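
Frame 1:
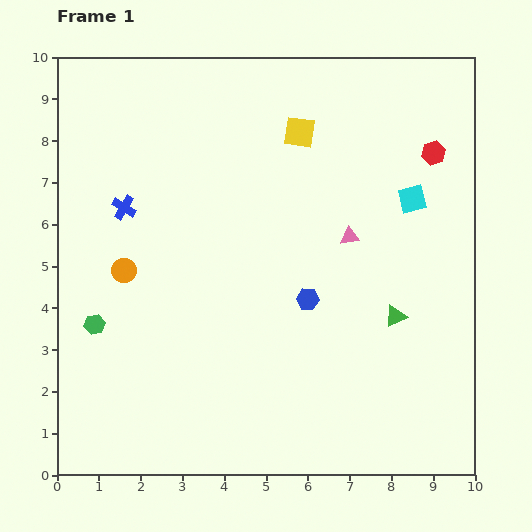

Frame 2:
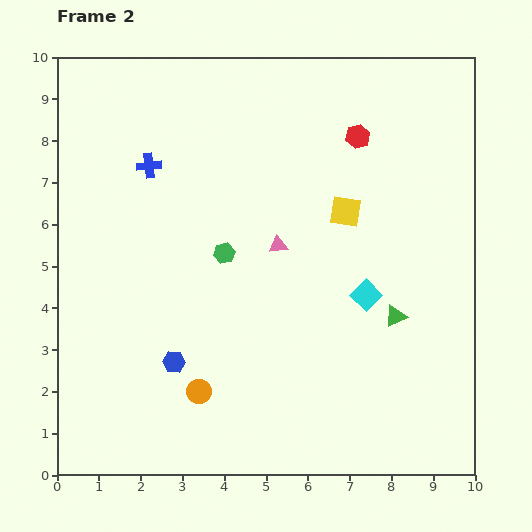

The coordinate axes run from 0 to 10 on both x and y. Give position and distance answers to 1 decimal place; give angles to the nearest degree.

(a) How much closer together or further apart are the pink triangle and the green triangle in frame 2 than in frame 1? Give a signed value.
+1.1

Distance in frame 1: 2.2. Distance in frame 2: 3.3.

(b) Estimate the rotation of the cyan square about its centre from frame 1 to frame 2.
30° counter-clockwise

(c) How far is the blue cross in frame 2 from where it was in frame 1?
1.2

The blue cross moved from (1.6, 6.4) to (2.2, 7.4), a distance of √(0.6² + 1.0²) ≈ 1.2.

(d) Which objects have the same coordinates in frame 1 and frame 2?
the green triangle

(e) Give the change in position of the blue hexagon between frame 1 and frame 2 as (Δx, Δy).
(-3.2, -1.5)

The blue hexagon was at (6.0, 4.2) in frame 1 and (2.8, 2.7) in frame 2.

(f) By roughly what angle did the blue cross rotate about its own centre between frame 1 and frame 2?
37° counter-clockwise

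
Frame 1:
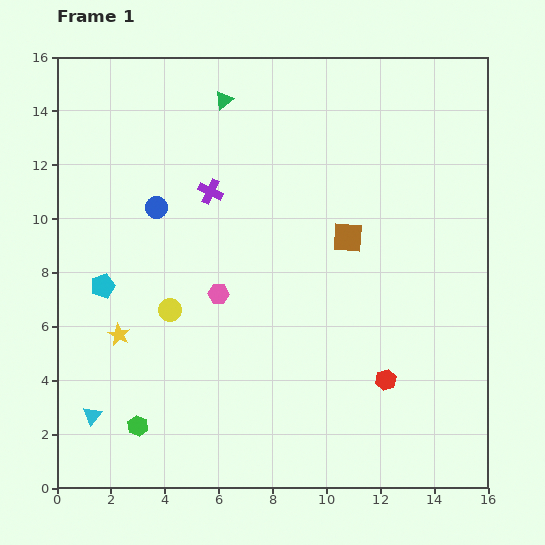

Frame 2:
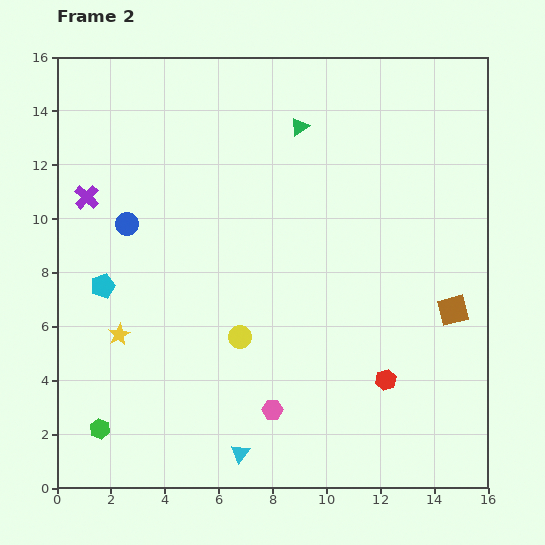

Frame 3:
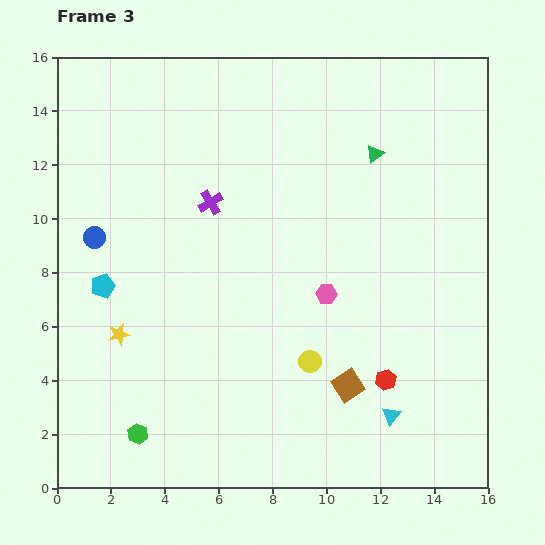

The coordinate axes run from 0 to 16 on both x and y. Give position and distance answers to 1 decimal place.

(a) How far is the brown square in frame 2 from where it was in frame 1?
4.7

The brown square moved from (10.8, 9.3) to (14.7, 6.6), a distance of √(3.9² + 2.7²) ≈ 4.7.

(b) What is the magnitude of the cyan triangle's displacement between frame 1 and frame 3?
11.1

The cyan triangle moved from (1.3, 2.7) to (12.4, 2.7), a distance of √(11.1² + 0.0²) ≈ 11.1.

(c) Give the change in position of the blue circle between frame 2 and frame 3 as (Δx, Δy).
(-1.2, -0.5)

The blue circle was at (2.6, 9.8) in frame 2 and (1.4, 9.3) in frame 3.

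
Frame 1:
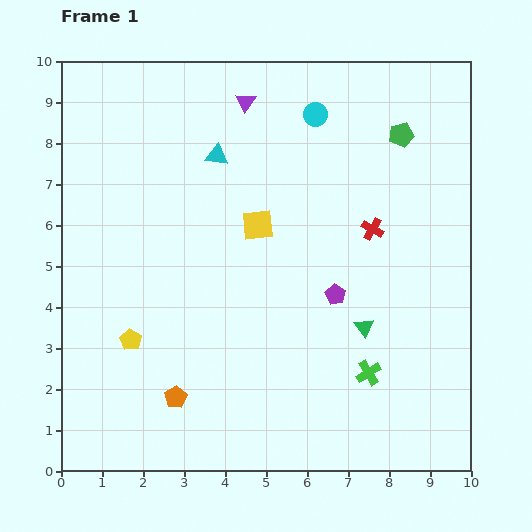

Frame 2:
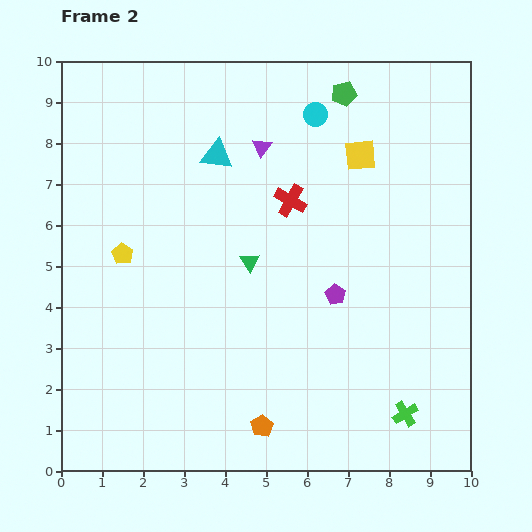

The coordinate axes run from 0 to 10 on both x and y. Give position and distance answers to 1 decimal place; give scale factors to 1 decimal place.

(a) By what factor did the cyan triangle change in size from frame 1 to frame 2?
1.4×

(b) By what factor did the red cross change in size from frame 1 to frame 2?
1.4×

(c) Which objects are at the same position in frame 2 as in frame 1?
the purple pentagon, the cyan triangle, the cyan circle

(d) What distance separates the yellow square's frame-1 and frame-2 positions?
3.0

The yellow square moved from (4.8, 6.0) to (7.3, 7.7), a distance of √(2.5² + 1.7²) ≈ 3.0.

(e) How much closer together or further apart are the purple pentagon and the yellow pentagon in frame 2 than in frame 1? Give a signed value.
+0.2

Distance in frame 1: 5.1. Distance in frame 2: 5.3.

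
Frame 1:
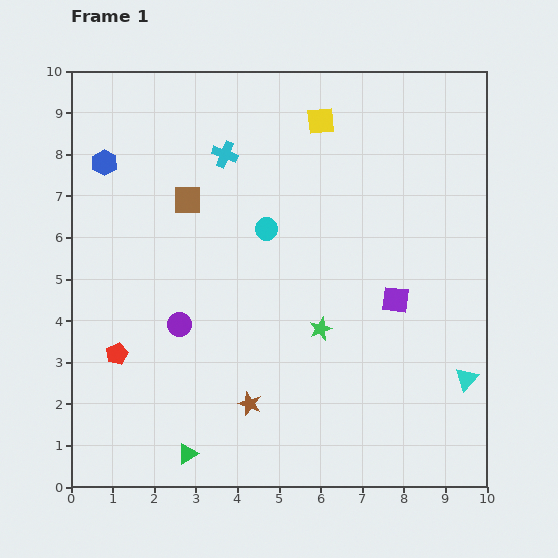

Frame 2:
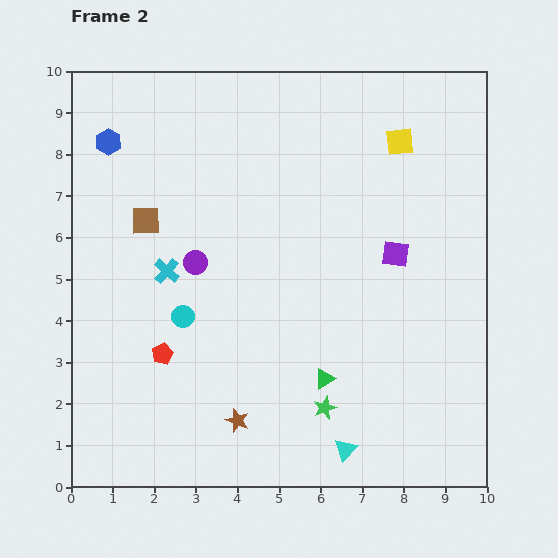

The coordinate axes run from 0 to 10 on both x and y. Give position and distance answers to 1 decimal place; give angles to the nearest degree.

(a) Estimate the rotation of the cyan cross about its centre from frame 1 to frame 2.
20° clockwise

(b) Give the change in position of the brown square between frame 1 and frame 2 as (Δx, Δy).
(-1.0, -0.5)

The brown square was at (2.8, 6.9) in frame 1 and (1.8, 6.4) in frame 2.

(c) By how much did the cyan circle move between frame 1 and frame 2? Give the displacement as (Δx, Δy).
(-2.0, -2.1)

The cyan circle was at (4.7, 6.2) in frame 1 and (2.7, 4.1) in frame 2.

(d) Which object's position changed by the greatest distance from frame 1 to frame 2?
the green triangle

(moved 3.8; next 3.4)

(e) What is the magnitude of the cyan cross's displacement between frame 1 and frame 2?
3.1

The cyan cross moved from (3.7, 8.0) to (2.3, 5.2), a distance of √(1.4² + 2.8²) ≈ 3.1.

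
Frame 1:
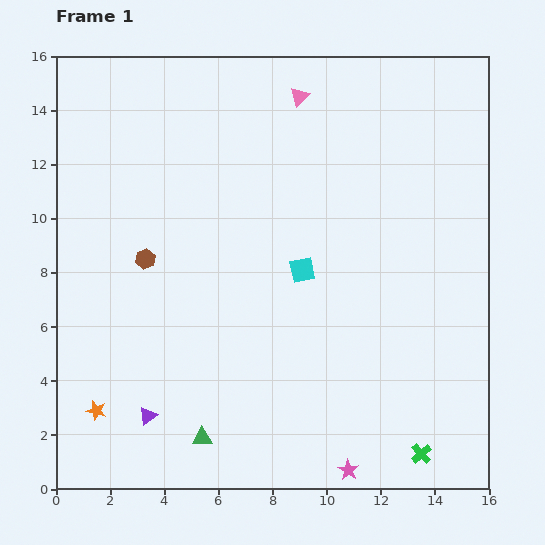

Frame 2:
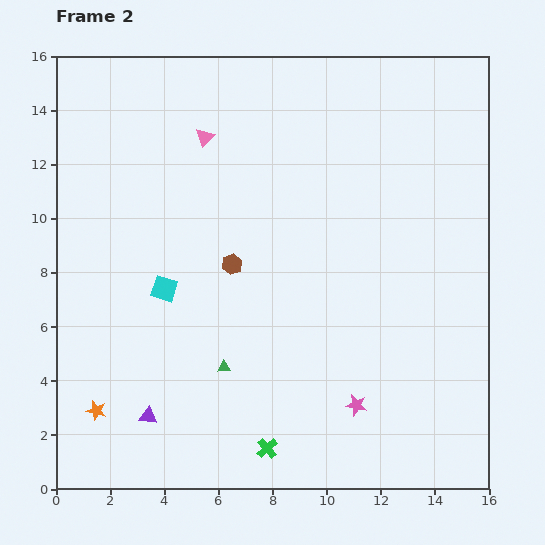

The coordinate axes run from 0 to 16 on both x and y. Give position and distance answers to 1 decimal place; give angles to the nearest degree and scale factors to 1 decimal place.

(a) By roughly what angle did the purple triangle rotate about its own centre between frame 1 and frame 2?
44° clockwise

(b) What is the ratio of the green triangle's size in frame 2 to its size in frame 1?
0.7×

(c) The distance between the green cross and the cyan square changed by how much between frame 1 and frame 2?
-1.1

Distance in frame 1: 8.1. Distance in frame 2: 7.0.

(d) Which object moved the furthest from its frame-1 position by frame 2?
the green cross

(moved 5.7; next 5.1)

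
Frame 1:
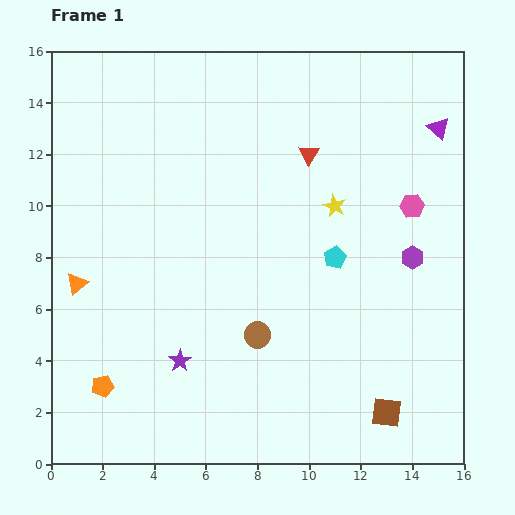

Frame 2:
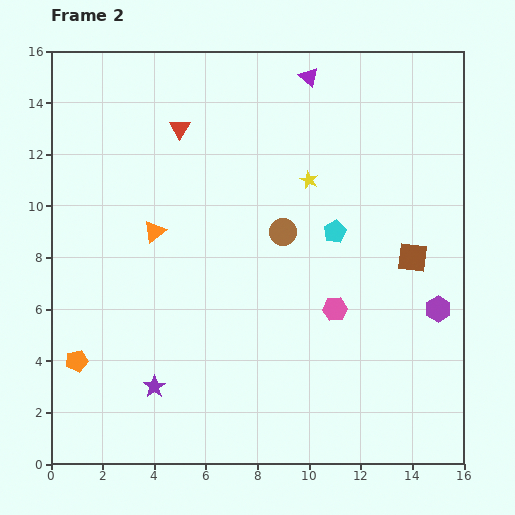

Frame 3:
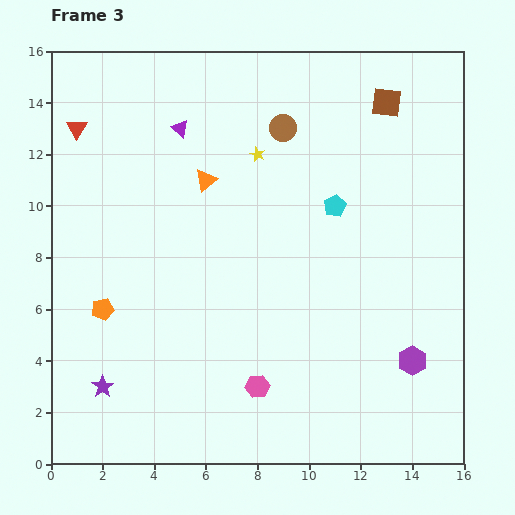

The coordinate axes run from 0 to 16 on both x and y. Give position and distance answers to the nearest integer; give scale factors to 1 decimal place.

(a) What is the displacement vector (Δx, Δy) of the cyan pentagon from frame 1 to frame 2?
(0, 1)

The cyan pentagon was at (11, 8) in frame 1 and (11, 9) in frame 2.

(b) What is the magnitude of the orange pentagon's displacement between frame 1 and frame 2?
1

The orange pentagon moved from (2, 3) to (1, 4), a distance of √(1² + 1²) ≈ 1.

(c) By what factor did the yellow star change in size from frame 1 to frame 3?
0.6×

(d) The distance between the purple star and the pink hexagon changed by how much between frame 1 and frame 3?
-5

Distance in frame 1: 11. Distance in frame 3: 6.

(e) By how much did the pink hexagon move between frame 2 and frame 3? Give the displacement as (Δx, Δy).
(-3, -3)

The pink hexagon was at (11, 6) in frame 2 and (8, 3) in frame 3.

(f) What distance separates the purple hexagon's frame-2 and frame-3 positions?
2

The purple hexagon moved from (15, 6) to (14, 4), a distance of √(1² + 2²) ≈ 2.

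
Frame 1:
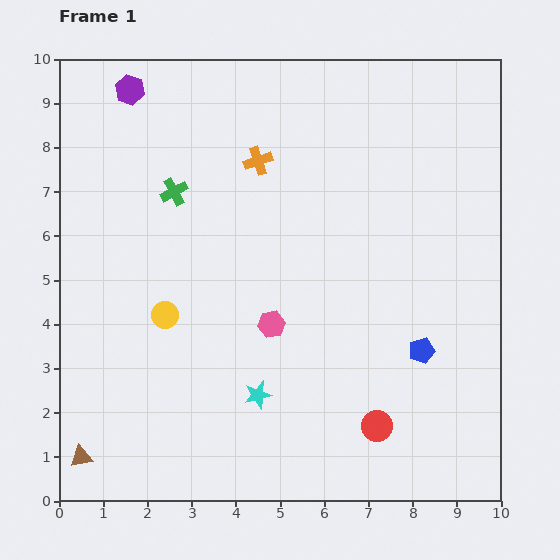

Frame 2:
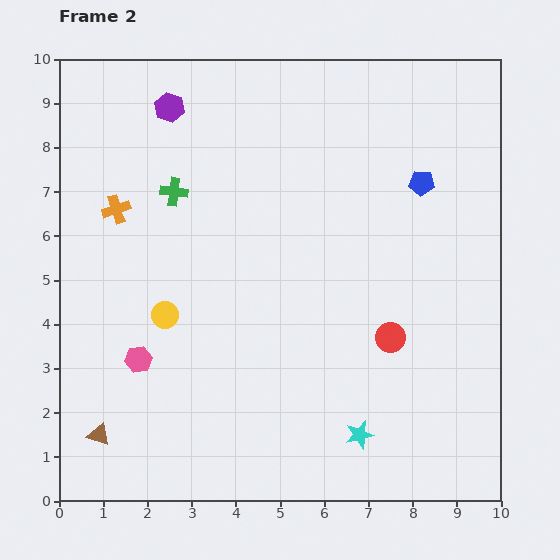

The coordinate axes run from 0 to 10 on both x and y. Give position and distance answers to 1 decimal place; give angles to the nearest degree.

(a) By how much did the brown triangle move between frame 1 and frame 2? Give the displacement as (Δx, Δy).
(0.4, 0.5)

The brown triangle was at (0.5, 1.0) in frame 1 and (0.9, 1.5) in frame 2.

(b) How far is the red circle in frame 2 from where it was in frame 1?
2.0

The red circle moved from (7.2, 1.7) to (7.5, 3.7), a distance of √(0.3² + 2.0²) ≈ 2.0.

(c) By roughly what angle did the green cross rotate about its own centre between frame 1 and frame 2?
36° clockwise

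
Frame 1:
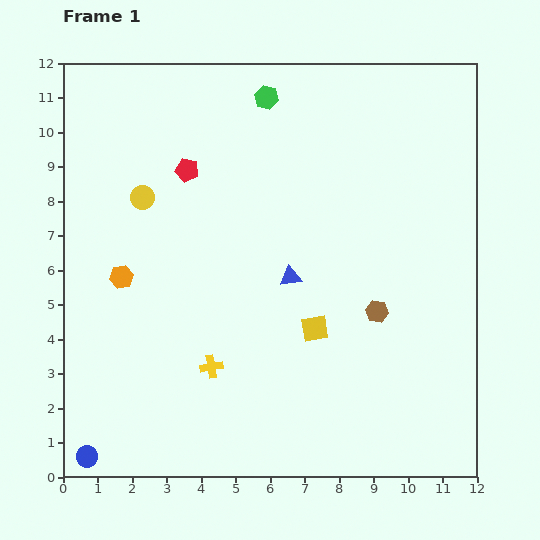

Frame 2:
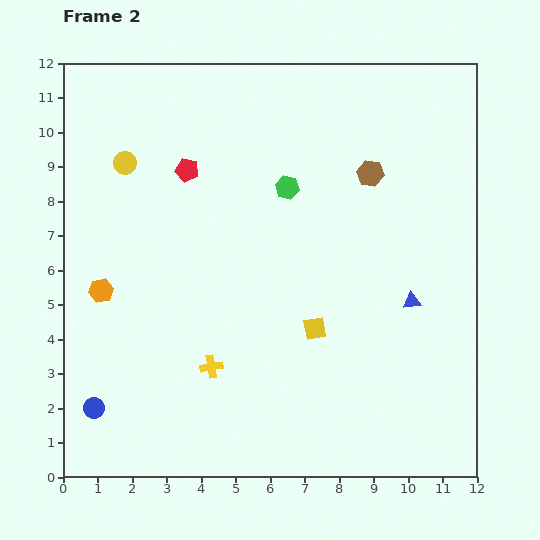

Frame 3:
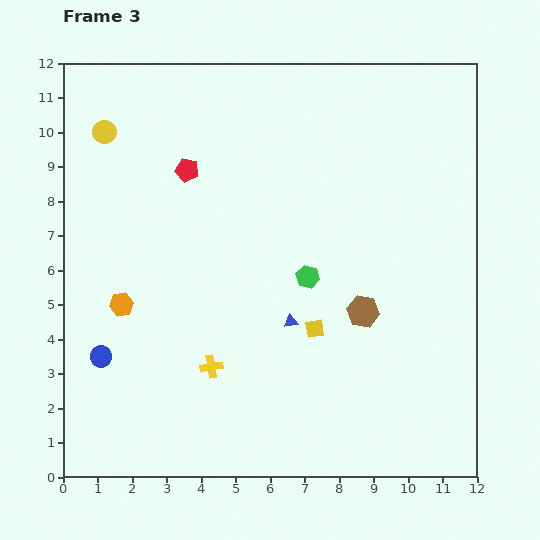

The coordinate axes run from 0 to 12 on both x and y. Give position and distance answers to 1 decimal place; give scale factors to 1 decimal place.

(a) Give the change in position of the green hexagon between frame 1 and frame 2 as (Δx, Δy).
(0.6, -2.6)

The green hexagon was at (5.9, 11.0) in frame 1 and (6.5, 8.4) in frame 2.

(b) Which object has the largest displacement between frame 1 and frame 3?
the green hexagon

(moved 5.3; next 2.9)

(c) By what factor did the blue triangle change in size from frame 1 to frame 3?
0.6×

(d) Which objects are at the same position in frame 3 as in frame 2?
the yellow cross, the red pentagon, the yellow square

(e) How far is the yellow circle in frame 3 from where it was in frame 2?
1.1

The yellow circle moved from (1.8, 9.1) to (1.2, 10.0), a distance of √(0.6² + 0.9²) ≈ 1.1.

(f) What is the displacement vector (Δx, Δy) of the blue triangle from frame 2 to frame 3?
(-3.5, -0.6)

The blue triangle was at (10.1, 5.1) in frame 2 and (6.6, 4.5) in frame 3.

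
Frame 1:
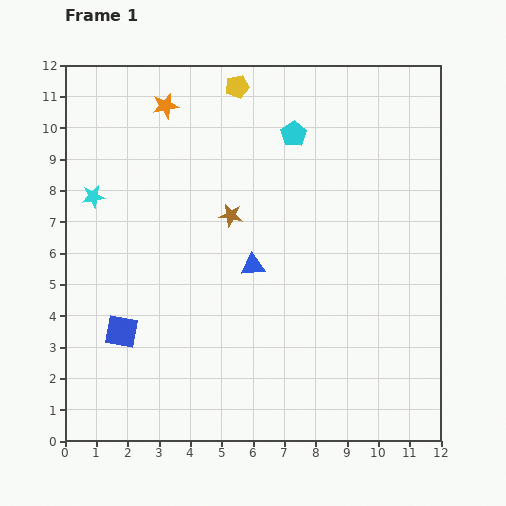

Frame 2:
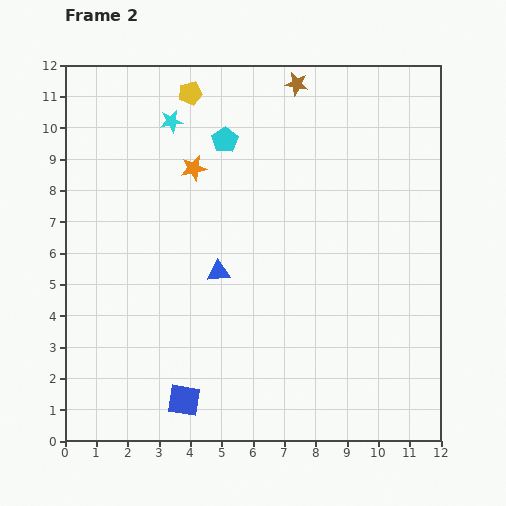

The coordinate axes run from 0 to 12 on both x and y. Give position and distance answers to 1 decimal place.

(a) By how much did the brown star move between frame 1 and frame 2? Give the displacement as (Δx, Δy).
(2.1, 4.2)

The brown star was at (5.3, 7.2) in frame 1 and (7.4, 11.4) in frame 2.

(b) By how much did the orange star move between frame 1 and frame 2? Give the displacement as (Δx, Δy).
(0.9, -2.0)

The orange star was at (3.2, 10.7) in frame 1 and (4.1, 8.7) in frame 2.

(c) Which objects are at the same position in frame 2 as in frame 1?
none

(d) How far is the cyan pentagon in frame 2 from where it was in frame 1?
2.2

The cyan pentagon moved from (7.3, 9.8) to (5.1, 9.6), a distance of √(2.2² + 0.2²) ≈ 2.2.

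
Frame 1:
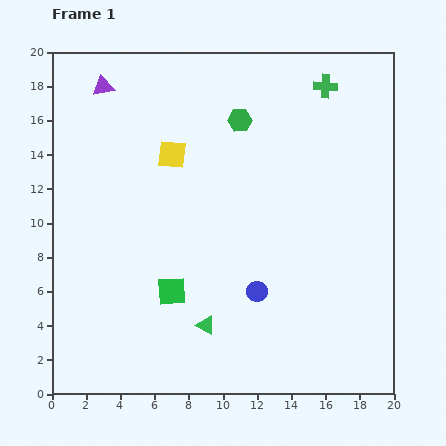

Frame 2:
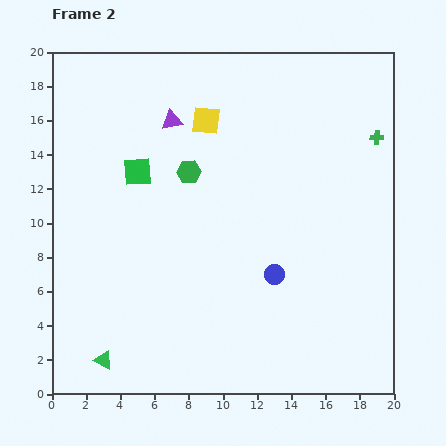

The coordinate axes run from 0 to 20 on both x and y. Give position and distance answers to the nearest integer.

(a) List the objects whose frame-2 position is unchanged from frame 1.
none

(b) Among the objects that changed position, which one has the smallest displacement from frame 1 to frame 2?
the blue circle

(moved 1)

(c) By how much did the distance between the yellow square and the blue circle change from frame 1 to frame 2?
+1

Distance in frame 1: 9. Distance in frame 2: 10.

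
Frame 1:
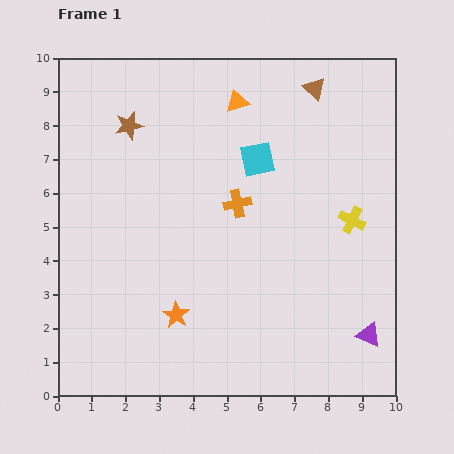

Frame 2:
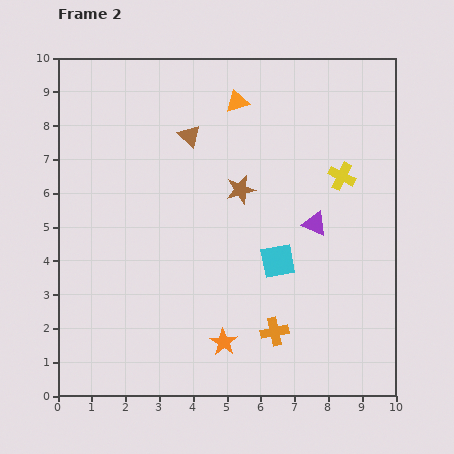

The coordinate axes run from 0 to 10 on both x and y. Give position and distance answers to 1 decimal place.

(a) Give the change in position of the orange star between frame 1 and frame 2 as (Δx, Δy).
(1.4, -0.8)

The orange star was at (3.5, 2.4) in frame 1 and (4.9, 1.6) in frame 2.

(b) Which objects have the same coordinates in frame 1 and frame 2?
the orange triangle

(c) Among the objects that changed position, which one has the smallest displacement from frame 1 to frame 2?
the yellow cross

(moved 1.3)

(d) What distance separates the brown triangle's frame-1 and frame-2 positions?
4.0

The brown triangle moved from (7.6, 9.1) to (3.9, 7.7), a distance of √(3.7² + 1.4²) ≈ 4.0.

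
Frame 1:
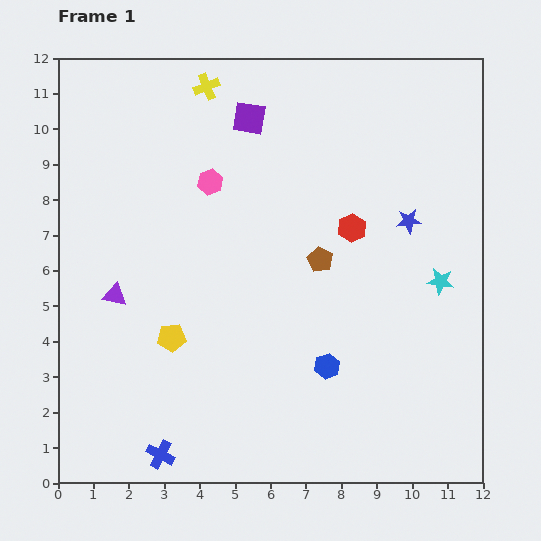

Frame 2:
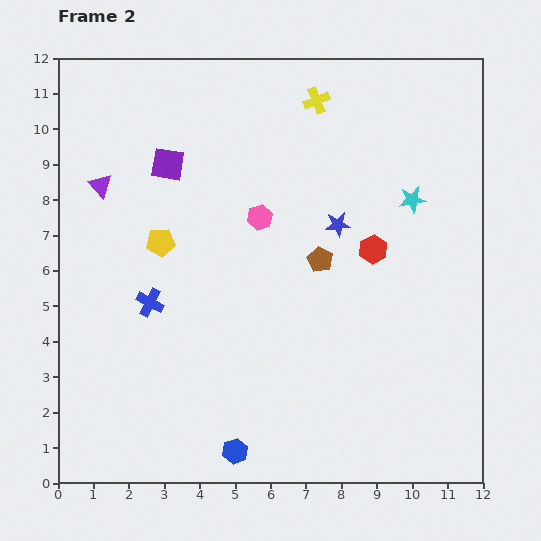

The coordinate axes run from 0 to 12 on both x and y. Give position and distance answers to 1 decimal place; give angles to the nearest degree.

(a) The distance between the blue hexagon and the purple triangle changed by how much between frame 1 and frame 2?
+2.1

Distance in frame 1: 6.3. Distance in frame 2: 8.4.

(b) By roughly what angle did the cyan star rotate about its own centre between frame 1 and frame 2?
18° counter-clockwise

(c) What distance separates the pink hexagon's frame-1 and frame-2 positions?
1.7

The pink hexagon moved from (4.3, 8.5) to (5.7, 7.5), a distance of √(1.4² + 1.0²) ≈ 1.7.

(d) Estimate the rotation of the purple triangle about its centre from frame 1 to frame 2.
36° clockwise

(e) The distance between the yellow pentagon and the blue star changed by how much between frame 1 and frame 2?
-2.5

Distance in frame 1: 7.5. Distance in frame 2: 5.0.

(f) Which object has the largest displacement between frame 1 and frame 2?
the blue cross

(moved 4.3; next 3.5)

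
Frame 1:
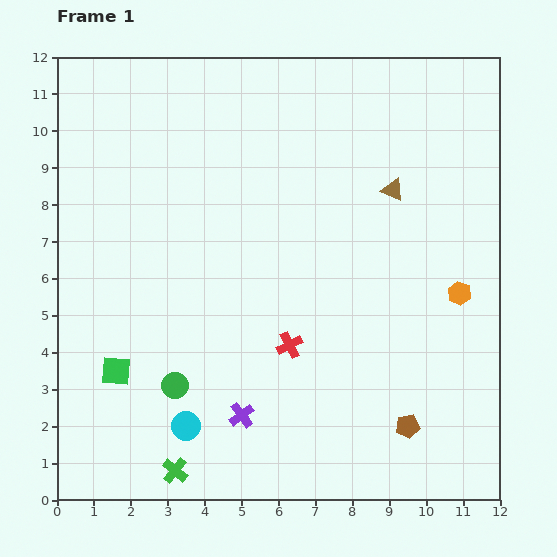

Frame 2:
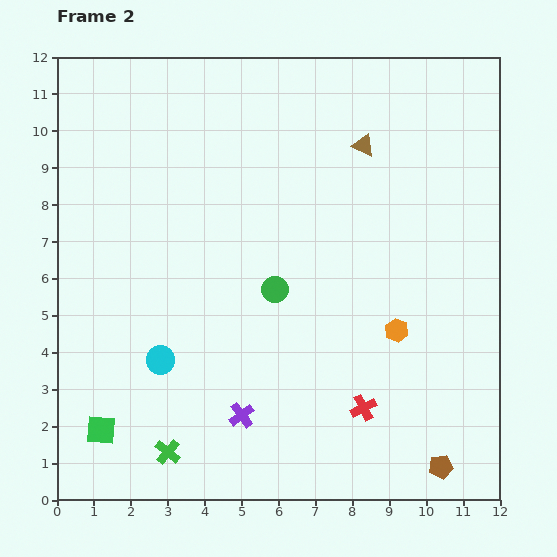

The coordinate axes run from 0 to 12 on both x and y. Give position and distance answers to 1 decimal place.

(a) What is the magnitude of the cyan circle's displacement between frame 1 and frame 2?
1.9

The cyan circle moved from (3.5, 2.0) to (2.8, 3.8), a distance of √(0.7² + 1.8²) ≈ 1.9.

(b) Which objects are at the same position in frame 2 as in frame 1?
the purple cross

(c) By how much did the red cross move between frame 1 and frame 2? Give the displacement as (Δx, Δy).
(2.0, -1.7)

The red cross was at (6.3, 4.2) in frame 1 and (8.3, 2.5) in frame 2.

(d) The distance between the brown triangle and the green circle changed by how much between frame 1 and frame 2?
-3.3

Distance in frame 1: 7.9. Distance in frame 2: 4.6.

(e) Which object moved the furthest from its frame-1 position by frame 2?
the green circle

(moved 3.7; next 2.6)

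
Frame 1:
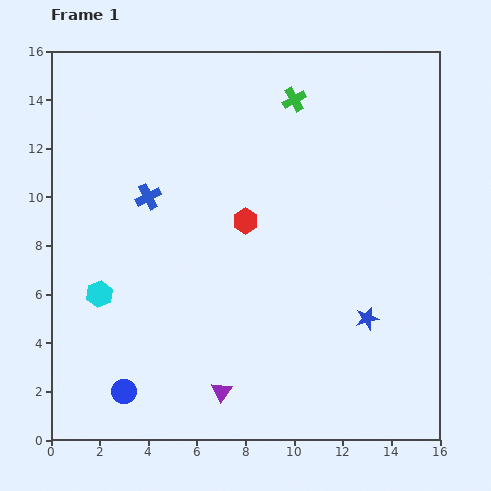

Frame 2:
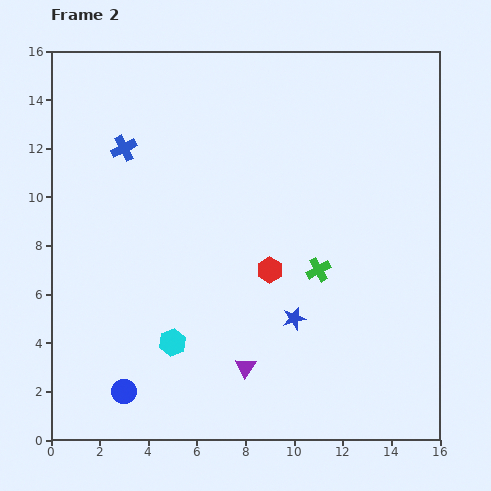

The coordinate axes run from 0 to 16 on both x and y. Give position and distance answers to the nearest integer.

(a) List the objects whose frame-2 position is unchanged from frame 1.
the blue circle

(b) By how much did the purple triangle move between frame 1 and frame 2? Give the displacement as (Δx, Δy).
(1, 1)

The purple triangle was at (7, 2) in frame 1 and (8, 3) in frame 2.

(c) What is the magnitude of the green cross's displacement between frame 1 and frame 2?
7

The green cross moved from (10, 14) to (11, 7), a distance of √(1² + 7²) ≈ 7.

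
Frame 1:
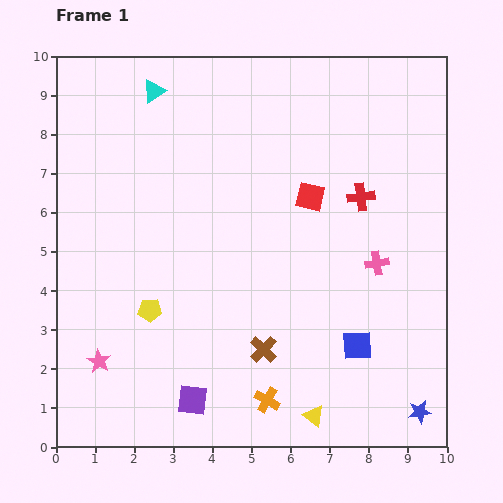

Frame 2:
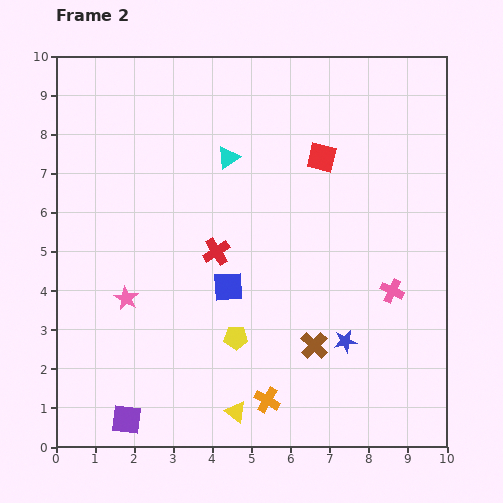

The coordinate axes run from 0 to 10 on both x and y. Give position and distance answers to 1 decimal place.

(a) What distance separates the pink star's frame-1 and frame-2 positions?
1.7

The pink star moved from (1.1, 2.2) to (1.8, 3.8), a distance of √(0.7² + 1.6²) ≈ 1.7.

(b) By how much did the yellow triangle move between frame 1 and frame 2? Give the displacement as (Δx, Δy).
(-2.0, 0.1)

The yellow triangle was at (6.6, 0.8) in frame 1 and (4.6, 0.9) in frame 2.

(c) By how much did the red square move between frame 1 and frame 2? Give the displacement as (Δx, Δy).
(0.3, 1.0)

The red square was at (6.5, 6.4) in frame 1 and (6.8, 7.4) in frame 2.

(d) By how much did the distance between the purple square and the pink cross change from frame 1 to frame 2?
+1.7

Distance in frame 1: 5.9. Distance in frame 2: 7.6.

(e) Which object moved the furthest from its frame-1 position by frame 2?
the red cross

(moved 4.0; next 3.6)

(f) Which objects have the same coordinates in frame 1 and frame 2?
the orange cross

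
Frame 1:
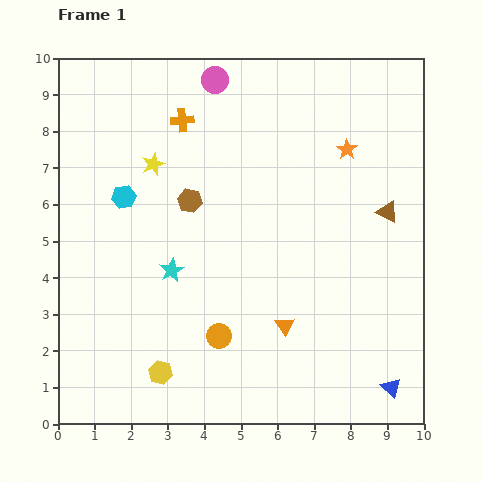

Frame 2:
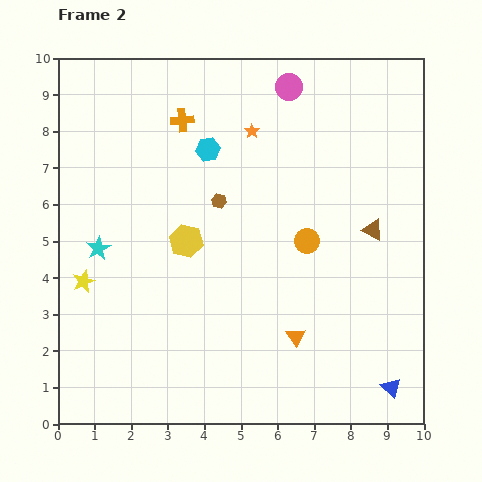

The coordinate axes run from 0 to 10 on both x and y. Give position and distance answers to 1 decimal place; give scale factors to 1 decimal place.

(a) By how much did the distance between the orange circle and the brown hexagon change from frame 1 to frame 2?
-1.2

Distance in frame 1: 3.8. Distance in frame 2: 2.6.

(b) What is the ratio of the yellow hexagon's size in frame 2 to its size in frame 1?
1.4×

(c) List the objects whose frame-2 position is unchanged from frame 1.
the blue triangle, the orange cross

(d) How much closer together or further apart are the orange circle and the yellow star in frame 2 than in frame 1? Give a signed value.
+1.2

Distance in frame 1: 5.0. Distance in frame 2: 6.2.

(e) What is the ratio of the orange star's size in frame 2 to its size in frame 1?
0.7×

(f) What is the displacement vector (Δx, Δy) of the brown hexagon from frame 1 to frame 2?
(0.8, 0.0)

The brown hexagon was at (3.6, 6.1) in frame 1 and (4.4, 6.1) in frame 2.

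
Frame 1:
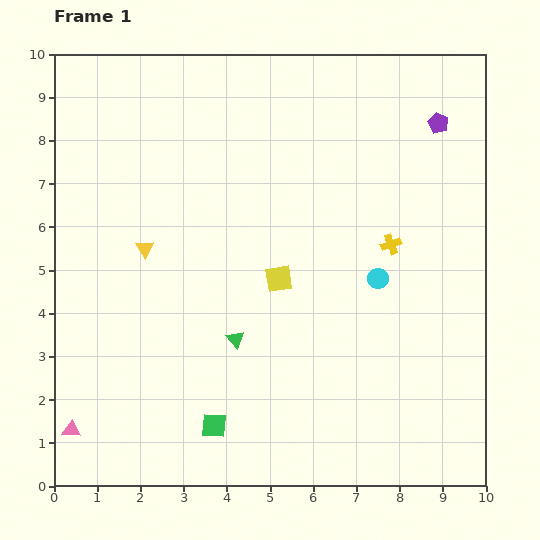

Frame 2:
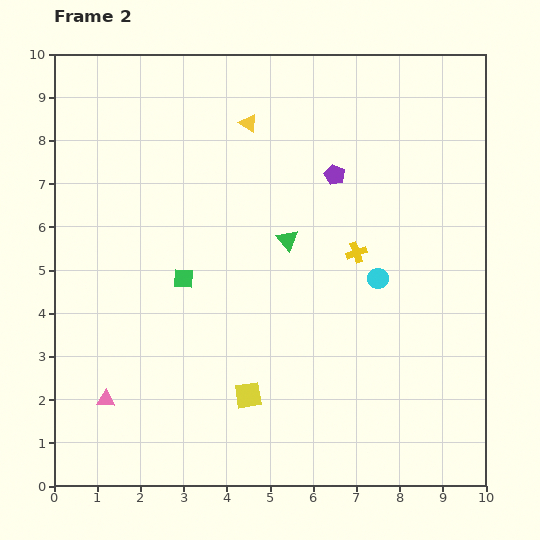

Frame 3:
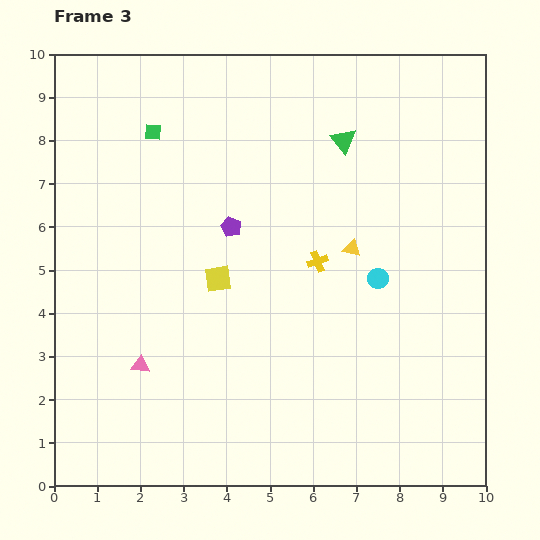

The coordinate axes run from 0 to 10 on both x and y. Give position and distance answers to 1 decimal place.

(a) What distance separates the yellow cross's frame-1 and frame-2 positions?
0.8

The yellow cross moved from (7.8, 5.6) to (7.0, 5.4), a distance of √(0.8² + 0.2²) ≈ 0.8.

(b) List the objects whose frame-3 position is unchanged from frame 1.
the cyan circle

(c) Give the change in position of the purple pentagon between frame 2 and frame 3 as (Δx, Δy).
(-2.4, -1.2)

The purple pentagon was at (6.5, 7.2) in frame 2 and (4.1, 6.0) in frame 3.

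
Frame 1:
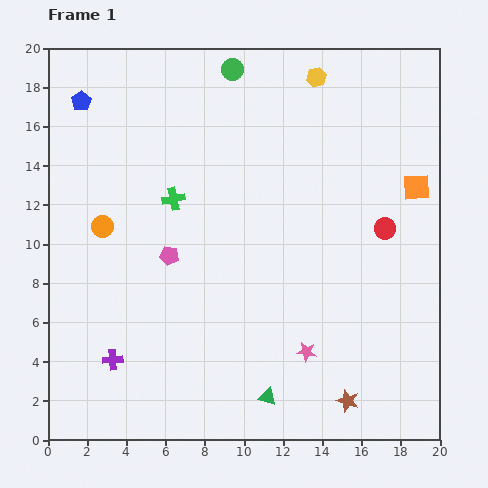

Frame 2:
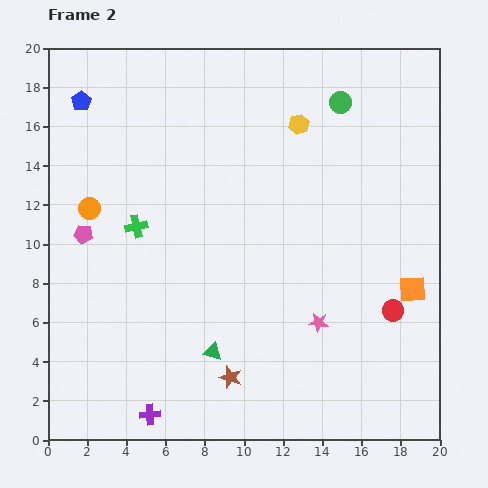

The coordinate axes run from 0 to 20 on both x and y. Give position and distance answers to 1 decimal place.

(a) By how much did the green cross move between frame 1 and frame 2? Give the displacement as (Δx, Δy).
(-1.9, -1.4)

The green cross was at (6.4, 12.3) in frame 1 and (4.5, 10.9) in frame 2.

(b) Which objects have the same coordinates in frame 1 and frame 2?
the blue pentagon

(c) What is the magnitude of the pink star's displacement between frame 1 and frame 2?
1.6

The pink star moved from (13.2, 4.5) to (13.8, 6.0), a distance of √(0.6² + 1.5²) ≈ 1.6.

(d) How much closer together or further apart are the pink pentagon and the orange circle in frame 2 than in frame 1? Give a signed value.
-2.4

Distance in frame 1: 3.7. Distance in frame 2: 1.3.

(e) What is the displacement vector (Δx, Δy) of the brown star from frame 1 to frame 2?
(-6.0, 1.2)

The brown star was at (15.3, 2.0) in frame 1 and (9.3, 3.2) in frame 2.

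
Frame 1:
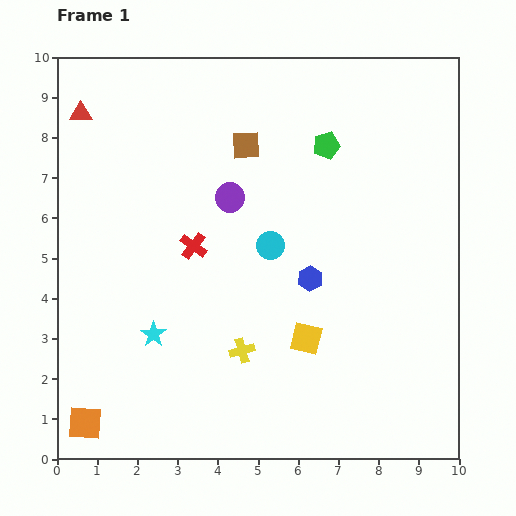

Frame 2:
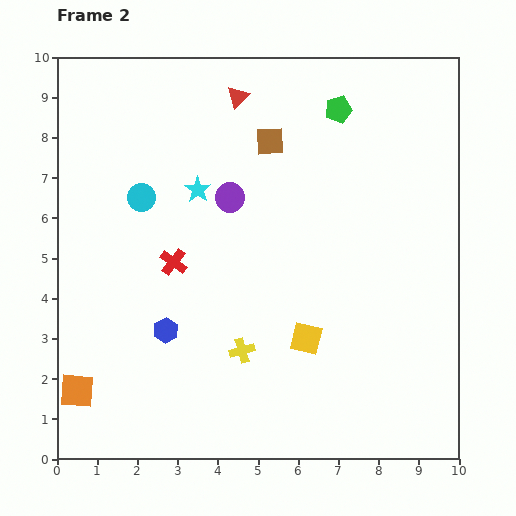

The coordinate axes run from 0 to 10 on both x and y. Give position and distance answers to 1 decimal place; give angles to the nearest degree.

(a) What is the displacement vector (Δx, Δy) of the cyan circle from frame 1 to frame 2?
(-3.2, 1.2)

The cyan circle was at (5.3, 5.3) in frame 1 and (2.1, 6.5) in frame 2.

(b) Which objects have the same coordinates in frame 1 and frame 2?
the yellow square, the purple circle, the yellow cross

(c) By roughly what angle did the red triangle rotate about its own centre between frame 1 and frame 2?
44° counter-clockwise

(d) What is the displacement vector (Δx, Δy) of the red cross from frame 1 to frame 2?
(-0.5, -0.4)

The red cross was at (3.4, 5.3) in frame 1 and (2.9, 4.9) in frame 2.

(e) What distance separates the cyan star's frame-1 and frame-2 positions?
3.8

The cyan star moved from (2.4, 3.1) to (3.5, 6.7), a distance of √(1.1² + 3.6²) ≈ 3.8.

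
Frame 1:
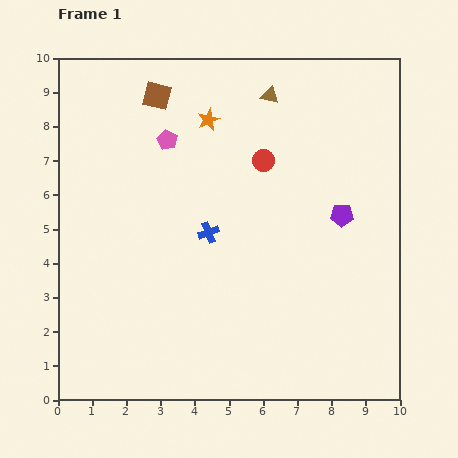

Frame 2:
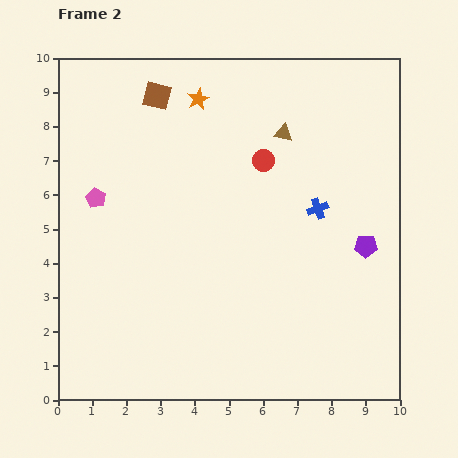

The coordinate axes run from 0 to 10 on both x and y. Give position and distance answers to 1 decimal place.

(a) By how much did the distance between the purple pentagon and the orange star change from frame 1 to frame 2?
+1.7

Distance in frame 1: 4.8. Distance in frame 2: 6.5.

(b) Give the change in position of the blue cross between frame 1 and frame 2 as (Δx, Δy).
(3.2, 0.7)

The blue cross was at (4.4, 4.9) in frame 1 and (7.6, 5.6) in frame 2.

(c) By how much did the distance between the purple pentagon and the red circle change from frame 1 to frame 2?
+1.1

Distance in frame 1: 2.8. Distance in frame 2: 3.9.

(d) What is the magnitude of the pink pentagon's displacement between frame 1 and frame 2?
2.7

The pink pentagon moved from (3.2, 7.6) to (1.1, 5.9), a distance of √(2.1² + 1.7²) ≈ 2.7.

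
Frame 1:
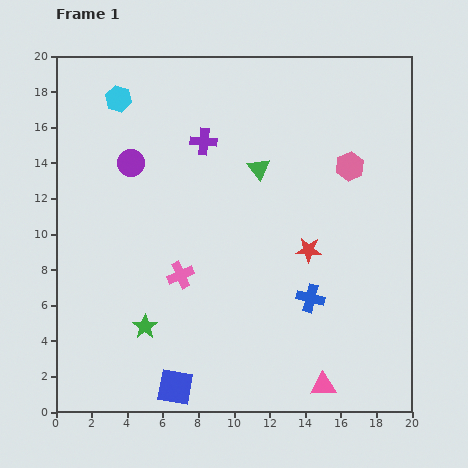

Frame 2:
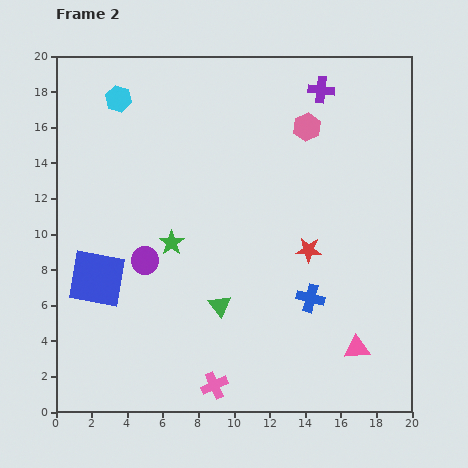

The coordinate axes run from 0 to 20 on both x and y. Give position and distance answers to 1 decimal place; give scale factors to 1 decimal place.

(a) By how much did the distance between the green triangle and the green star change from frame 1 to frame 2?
-6.6

Distance in frame 1: 11.0. Distance in frame 2: 4.4.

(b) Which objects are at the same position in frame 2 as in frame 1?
the red star, the cyan hexagon, the blue cross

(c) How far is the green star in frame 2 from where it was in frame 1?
4.9

The green star moved from (5.0, 4.8) to (6.5, 9.5), a distance of √(1.5² + 4.7²) ≈ 4.9.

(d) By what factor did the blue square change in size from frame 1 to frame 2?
1.6×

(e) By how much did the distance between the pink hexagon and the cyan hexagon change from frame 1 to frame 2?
-2.8

Distance in frame 1: 13.5. Distance in frame 2: 10.7.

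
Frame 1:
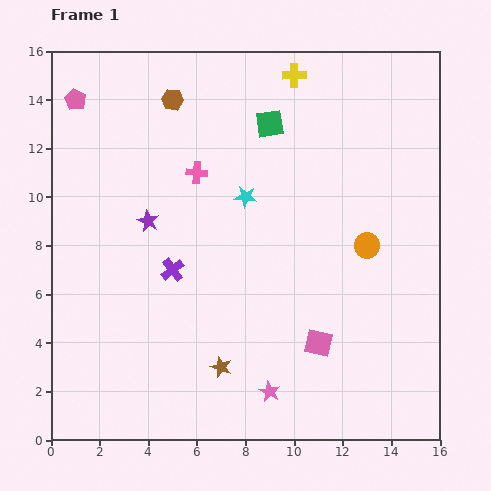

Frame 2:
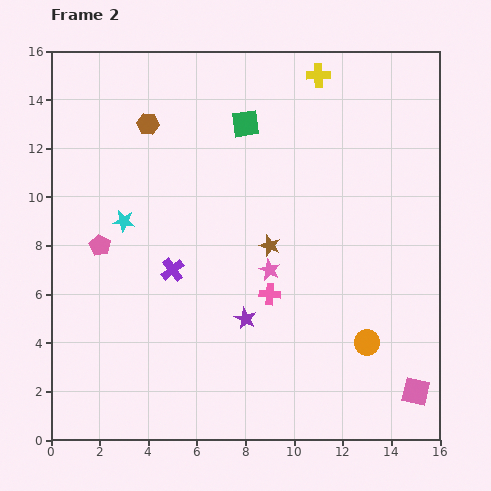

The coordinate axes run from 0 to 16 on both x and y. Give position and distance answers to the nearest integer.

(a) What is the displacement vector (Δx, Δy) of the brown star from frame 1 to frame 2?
(2, 5)

The brown star was at (7, 3) in frame 1 and (9, 8) in frame 2.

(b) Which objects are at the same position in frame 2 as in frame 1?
the purple cross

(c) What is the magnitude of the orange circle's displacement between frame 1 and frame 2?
4

The orange circle moved from (13, 8) to (13, 4), a distance of √(0² + 4²) ≈ 4.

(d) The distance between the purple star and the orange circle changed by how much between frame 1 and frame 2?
-4

Distance in frame 1: 9. Distance in frame 2: 5.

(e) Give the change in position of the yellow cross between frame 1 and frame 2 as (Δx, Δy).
(1, 0)

The yellow cross was at (10, 15) in frame 1 and (11, 15) in frame 2.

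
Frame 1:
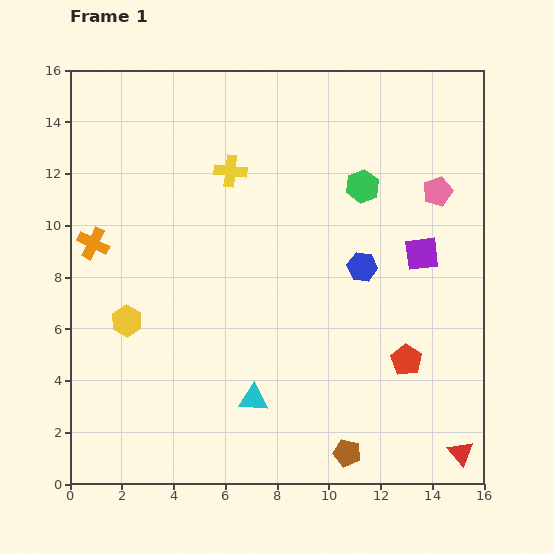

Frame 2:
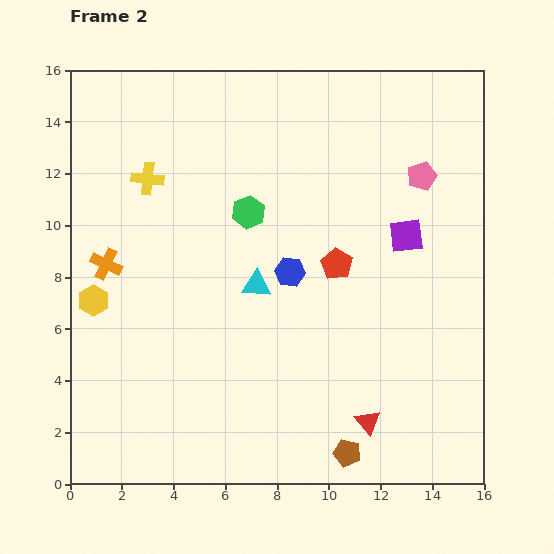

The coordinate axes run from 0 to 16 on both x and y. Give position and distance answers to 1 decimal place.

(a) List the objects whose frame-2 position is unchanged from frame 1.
the brown pentagon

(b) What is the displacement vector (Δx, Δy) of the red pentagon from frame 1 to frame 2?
(-2.7, 3.7)

The red pentagon was at (13.0, 4.8) in frame 1 and (10.3, 8.5) in frame 2.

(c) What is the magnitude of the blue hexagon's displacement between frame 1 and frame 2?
2.8

The blue hexagon moved from (11.3, 8.4) to (8.5, 8.2), a distance of √(2.8² + 0.2²) ≈ 2.8.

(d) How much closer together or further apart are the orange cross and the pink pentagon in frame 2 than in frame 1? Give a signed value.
-0.7

Distance in frame 1: 13.4. Distance in frame 2: 12.7.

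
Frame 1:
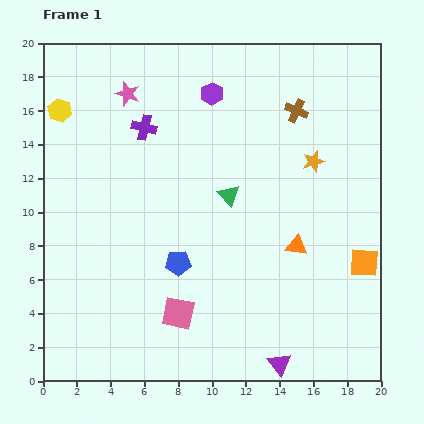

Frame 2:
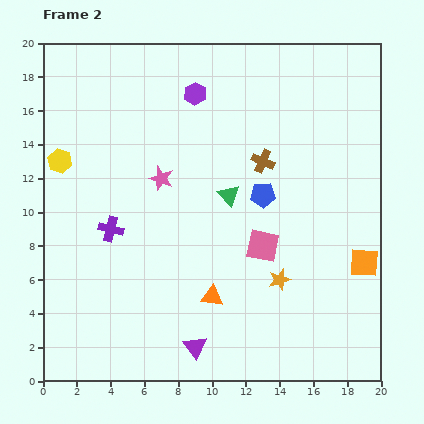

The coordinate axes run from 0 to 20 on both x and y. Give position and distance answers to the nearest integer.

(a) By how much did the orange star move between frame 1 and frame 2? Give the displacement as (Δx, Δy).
(-2, -7)

The orange star was at (16, 13) in frame 1 and (14, 6) in frame 2.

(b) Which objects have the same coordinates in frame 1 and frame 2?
the green triangle, the orange square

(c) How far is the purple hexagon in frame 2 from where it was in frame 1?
1

The purple hexagon moved from (10, 17) to (9, 17), a distance of √(1² + 0²) ≈ 1.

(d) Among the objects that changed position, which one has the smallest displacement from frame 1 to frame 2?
the purple hexagon

(moved 1)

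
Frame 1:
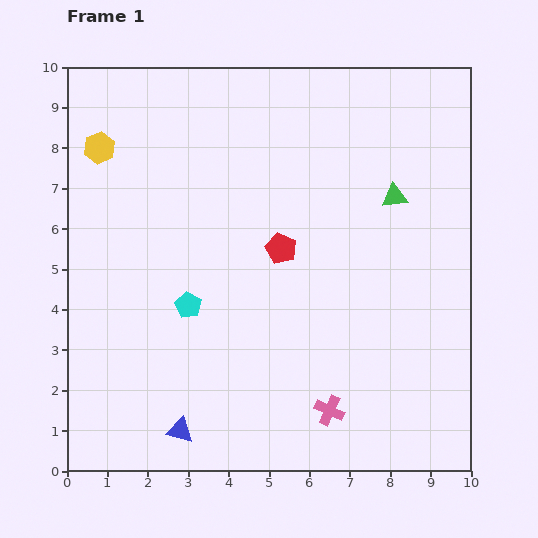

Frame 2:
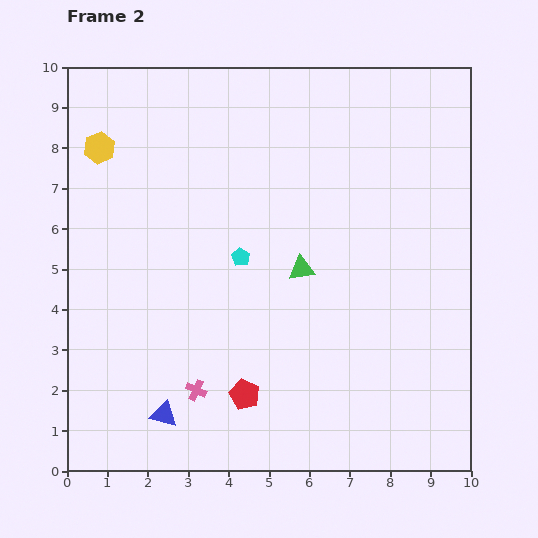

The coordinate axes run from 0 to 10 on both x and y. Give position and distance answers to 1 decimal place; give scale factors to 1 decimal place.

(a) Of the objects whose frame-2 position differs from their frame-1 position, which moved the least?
the blue triangle

(moved 0.6)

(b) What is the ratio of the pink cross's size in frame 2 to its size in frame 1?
0.7×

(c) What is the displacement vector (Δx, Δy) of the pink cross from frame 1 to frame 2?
(-3.3, 0.5)

The pink cross was at (6.5, 1.5) in frame 1 and (3.2, 2.0) in frame 2.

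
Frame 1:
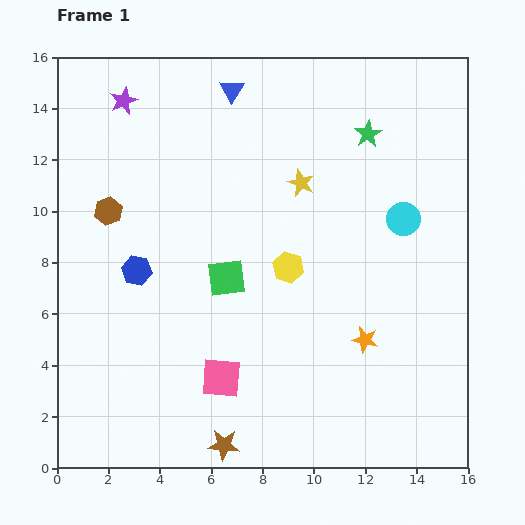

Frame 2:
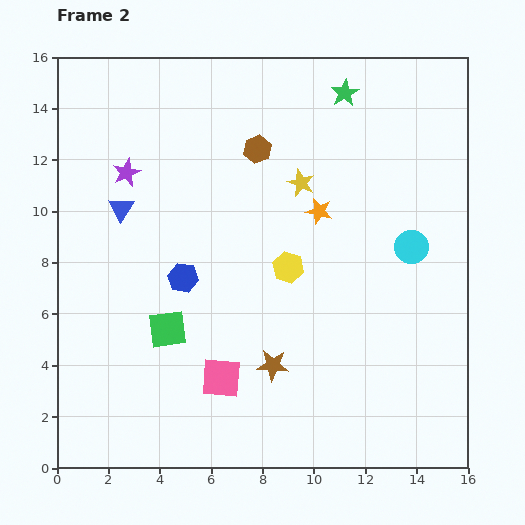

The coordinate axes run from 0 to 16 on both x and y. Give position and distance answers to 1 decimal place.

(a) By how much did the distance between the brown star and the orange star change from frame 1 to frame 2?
-0.6

Distance in frame 1: 6.9. Distance in frame 2: 6.3.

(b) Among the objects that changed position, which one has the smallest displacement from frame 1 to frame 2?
the cyan circle

(moved 1.1)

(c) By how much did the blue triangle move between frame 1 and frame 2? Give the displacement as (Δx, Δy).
(-4.3, -4.6)

The blue triangle was at (6.8, 14.7) in frame 1 and (2.5, 10.1) in frame 2.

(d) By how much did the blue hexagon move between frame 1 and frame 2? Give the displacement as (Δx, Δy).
(1.8, -0.3)

The blue hexagon was at (3.1, 7.7) in frame 1 and (4.9, 7.4) in frame 2.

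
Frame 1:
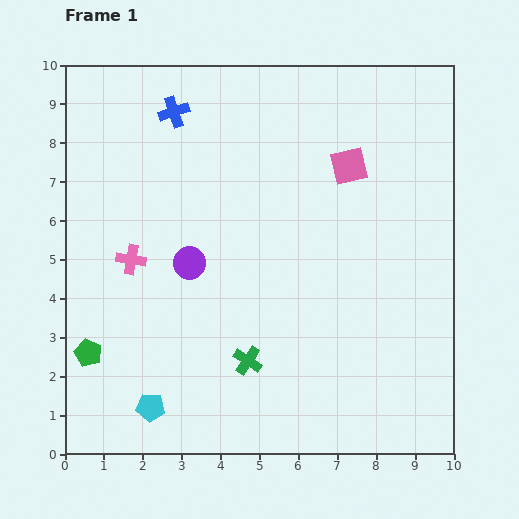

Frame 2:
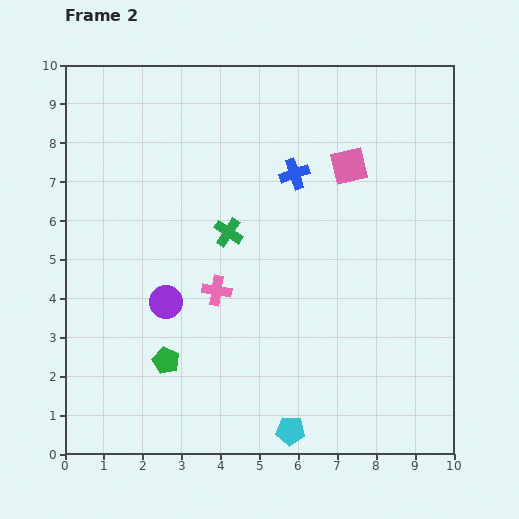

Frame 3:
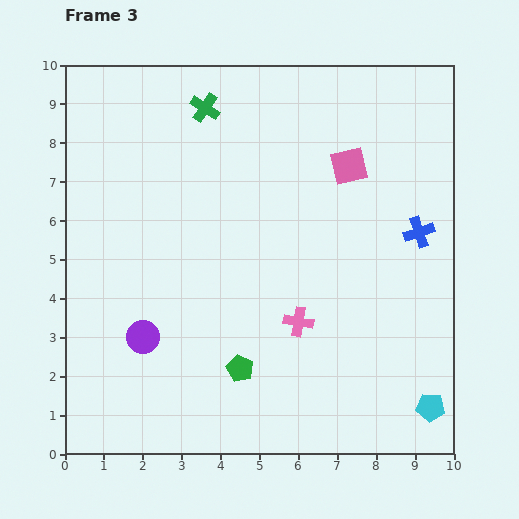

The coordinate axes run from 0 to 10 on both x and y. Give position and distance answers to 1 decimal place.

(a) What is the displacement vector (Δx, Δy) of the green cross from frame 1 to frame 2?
(-0.5, 3.3)

The green cross was at (4.7, 2.4) in frame 1 and (4.2, 5.7) in frame 2.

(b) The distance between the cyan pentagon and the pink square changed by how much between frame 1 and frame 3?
-1.5

Distance in frame 1: 8.0. Distance in frame 3: 6.5.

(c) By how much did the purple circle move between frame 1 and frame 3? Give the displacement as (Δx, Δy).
(-1.2, -1.9)

The purple circle was at (3.2, 4.9) in frame 1 and (2.0, 3.0) in frame 3.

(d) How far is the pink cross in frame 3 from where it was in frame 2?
2.2

The pink cross moved from (3.9, 4.2) to (6.0, 3.4), a distance of √(2.1² + 0.8²) ≈ 2.2.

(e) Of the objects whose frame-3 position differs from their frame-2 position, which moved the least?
the purple circle

(moved 1.1)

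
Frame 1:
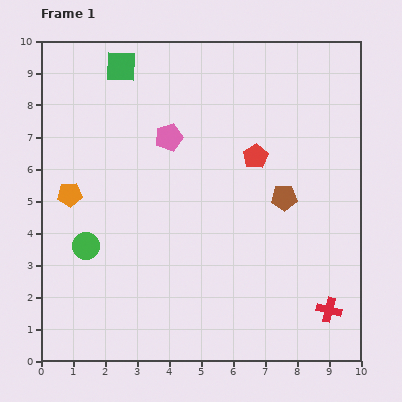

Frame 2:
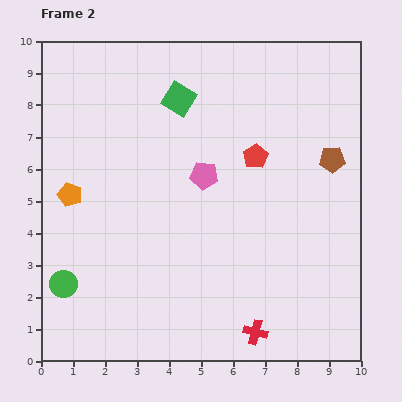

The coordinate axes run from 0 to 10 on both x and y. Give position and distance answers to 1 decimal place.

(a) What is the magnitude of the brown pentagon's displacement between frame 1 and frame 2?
1.9

The brown pentagon moved from (7.6, 5.1) to (9.1, 6.3), a distance of √(1.5² + 1.2²) ≈ 1.9.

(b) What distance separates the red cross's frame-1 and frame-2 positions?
2.4

The red cross moved from (9.0, 1.6) to (6.7, 0.9), a distance of √(2.3² + 0.7²) ≈ 2.4.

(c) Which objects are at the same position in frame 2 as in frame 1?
the orange pentagon, the red pentagon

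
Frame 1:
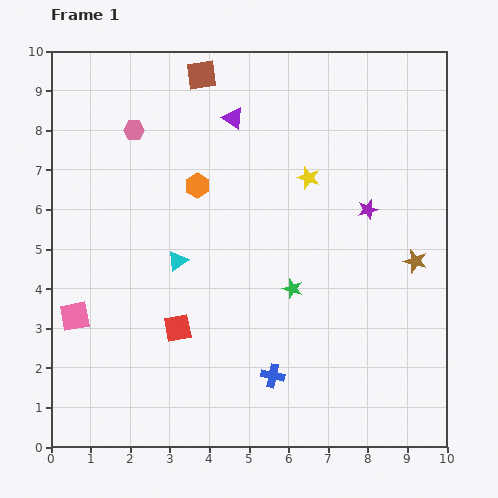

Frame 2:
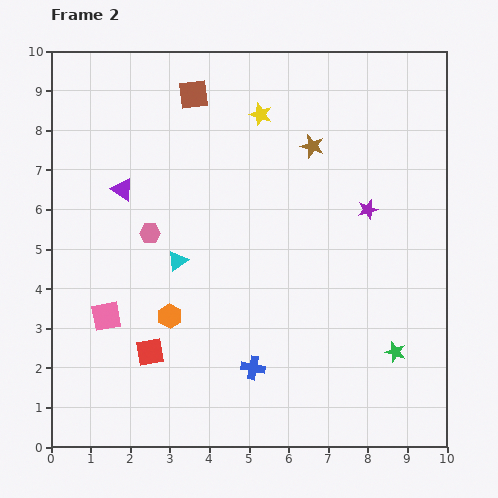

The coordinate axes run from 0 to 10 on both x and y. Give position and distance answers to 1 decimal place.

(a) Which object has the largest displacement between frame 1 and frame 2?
the brown star

(moved 3.9; next 3.4)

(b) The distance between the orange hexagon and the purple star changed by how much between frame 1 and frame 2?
+1.4

Distance in frame 1: 4.3. Distance in frame 2: 5.7.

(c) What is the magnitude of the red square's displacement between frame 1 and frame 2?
0.9

The red square moved from (3.2, 3.0) to (2.5, 2.4), a distance of √(0.7² + 0.6²) ≈ 0.9.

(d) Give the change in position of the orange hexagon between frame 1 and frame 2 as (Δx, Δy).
(-0.7, -3.3)

The orange hexagon was at (3.7, 6.6) in frame 1 and (3.0, 3.3) in frame 2.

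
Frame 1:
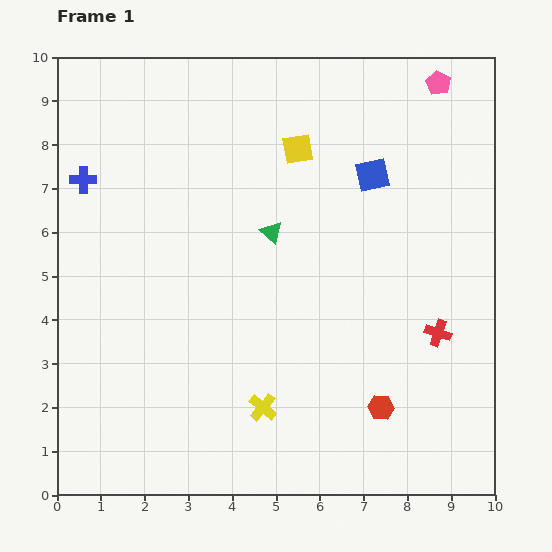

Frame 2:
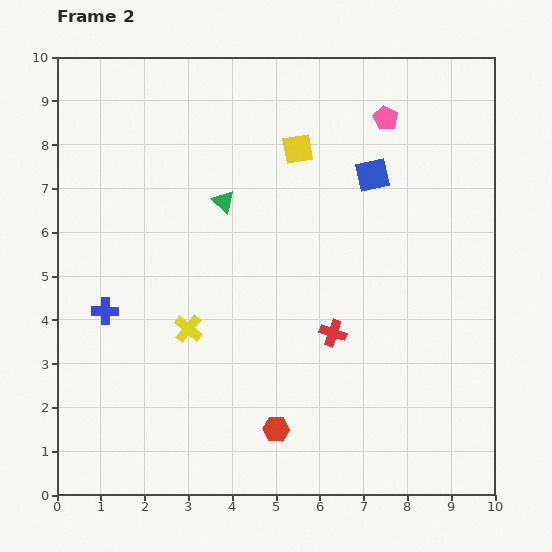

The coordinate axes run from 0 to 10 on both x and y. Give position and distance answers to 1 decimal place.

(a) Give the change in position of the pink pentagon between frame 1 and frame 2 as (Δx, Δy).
(-1.2, -0.8)

The pink pentagon was at (8.7, 9.4) in frame 1 and (7.5, 8.6) in frame 2.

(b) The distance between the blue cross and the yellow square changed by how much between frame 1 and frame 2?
+0.8

Distance in frame 1: 4.9. Distance in frame 2: 5.7.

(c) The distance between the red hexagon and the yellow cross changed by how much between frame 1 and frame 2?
+0.3

Distance in frame 1: 2.7. Distance in frame 2: 3.0.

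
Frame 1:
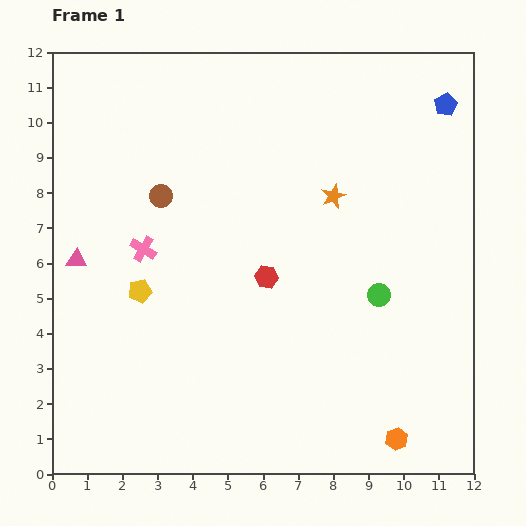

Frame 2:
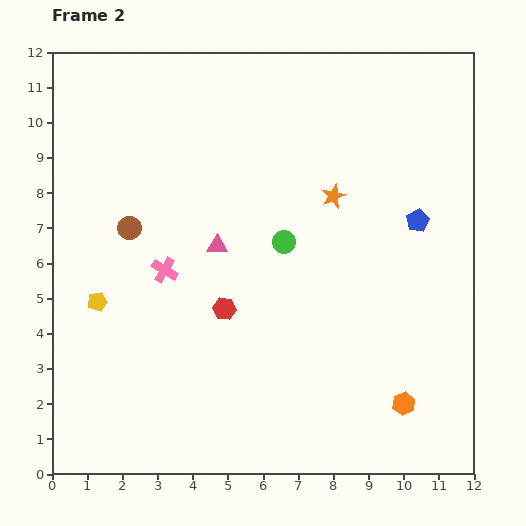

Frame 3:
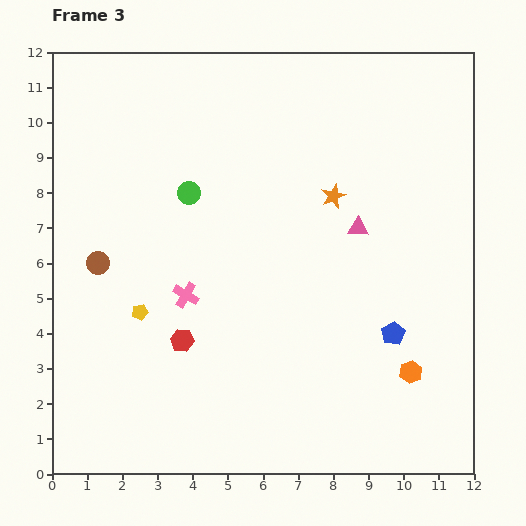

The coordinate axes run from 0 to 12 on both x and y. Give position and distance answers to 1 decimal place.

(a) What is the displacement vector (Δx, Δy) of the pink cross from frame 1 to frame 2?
(0.6, -0.6)

The pink cross was at (2.6, 6.4) in frame 1 and (3.2, 5.8) in frame 2.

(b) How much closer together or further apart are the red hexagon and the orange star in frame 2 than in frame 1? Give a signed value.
+1.5

Distance in frame 1: 3.0. Distance in frame 2: 4.5.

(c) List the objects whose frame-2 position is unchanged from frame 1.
the orange star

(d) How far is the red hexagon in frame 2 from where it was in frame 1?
1.5

The red hexagon moved from (6.1, 5.6) to (4.9, 4.7), a distance of √(1.2² + 0.9²) ≈ 1.5.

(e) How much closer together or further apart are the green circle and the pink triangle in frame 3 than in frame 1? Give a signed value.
-3.8

Distance in frame 1: 8.7. Distance in frame 3: 4.9.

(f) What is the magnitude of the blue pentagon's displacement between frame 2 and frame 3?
3.3

The blue pentagon moved from (10.4, 7.2) to (9.7, 4.0), a distance of √(0.7² + 3.2²) ≈ 3.3.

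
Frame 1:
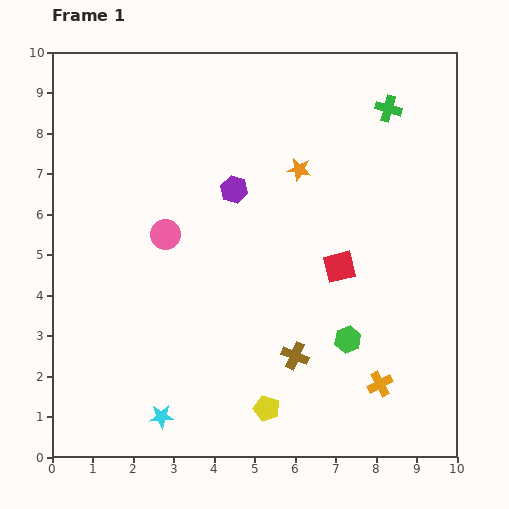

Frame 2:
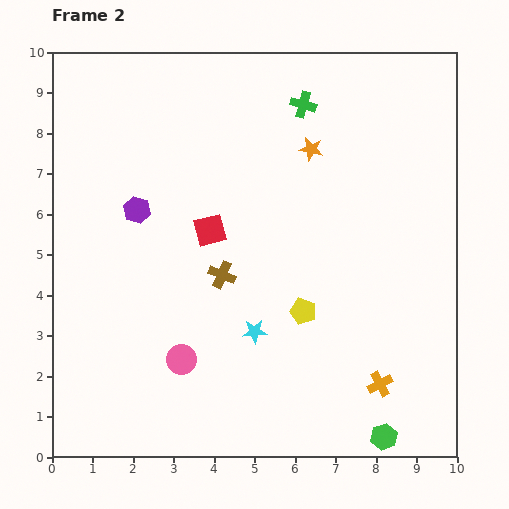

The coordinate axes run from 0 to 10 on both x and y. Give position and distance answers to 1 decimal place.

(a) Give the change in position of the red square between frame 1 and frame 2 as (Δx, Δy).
(-3.2, 0.9)

The red square was at (7.1, 4.7) in frame 1 and (3.9, 5.6) in frame 2.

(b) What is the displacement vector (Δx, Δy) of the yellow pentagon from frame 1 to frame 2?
(0.9, 2.4)

The yellow pentagon was at (5.3, 1.2) in frame 1 and (6.2, 3.6) in frame 2.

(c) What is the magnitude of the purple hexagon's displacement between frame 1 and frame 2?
2.5

The purple hexagon moved from (4.5, 6.6) to (2.1, 6.1), a distance of √(2.4² + 0.5²) ≈ 2.5.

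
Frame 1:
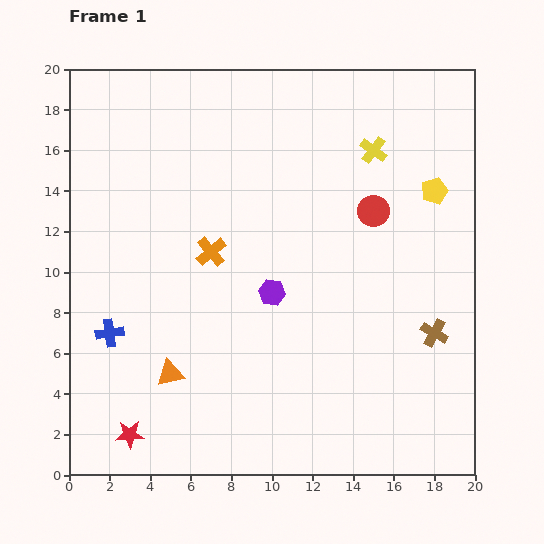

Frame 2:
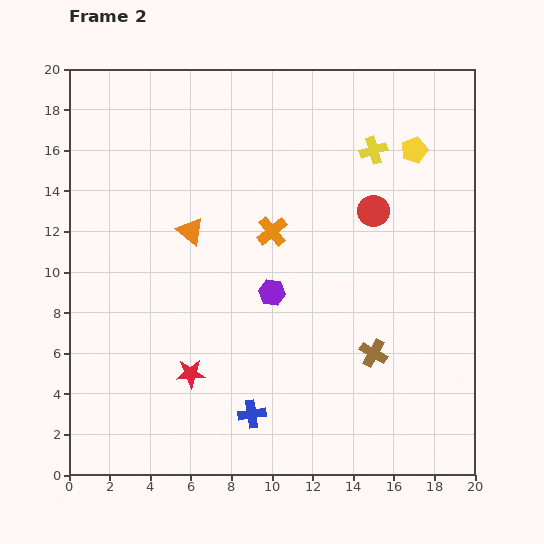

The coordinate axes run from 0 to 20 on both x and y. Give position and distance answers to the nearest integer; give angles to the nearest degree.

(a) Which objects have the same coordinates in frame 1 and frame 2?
the red circle, the yellow cross, the purple hexagon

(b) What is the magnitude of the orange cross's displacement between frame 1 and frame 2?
3

The orange cross moved from (7, 11) to (10, 12), a distance of √(3² + 1²) ≈ 3.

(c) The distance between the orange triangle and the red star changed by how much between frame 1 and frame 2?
+3

Distance in frame 1: 4. Distance in frame 2: 7.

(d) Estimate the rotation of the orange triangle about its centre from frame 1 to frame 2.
53° clockwise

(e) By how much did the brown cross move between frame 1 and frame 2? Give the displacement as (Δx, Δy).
(-3, -1)

The brown cross was at (18, 7) in frame 1 and (15, 6) in frame 2.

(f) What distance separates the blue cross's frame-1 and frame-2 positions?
8

The blue cross moved from (2, 7) to (9, 3), a distance of √(7² + 4²) ≈ 8.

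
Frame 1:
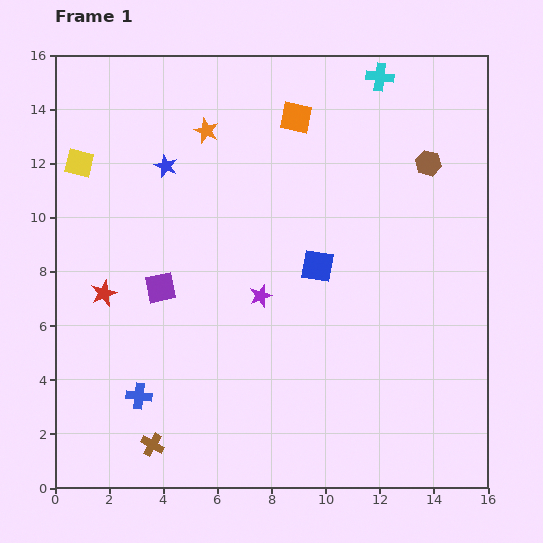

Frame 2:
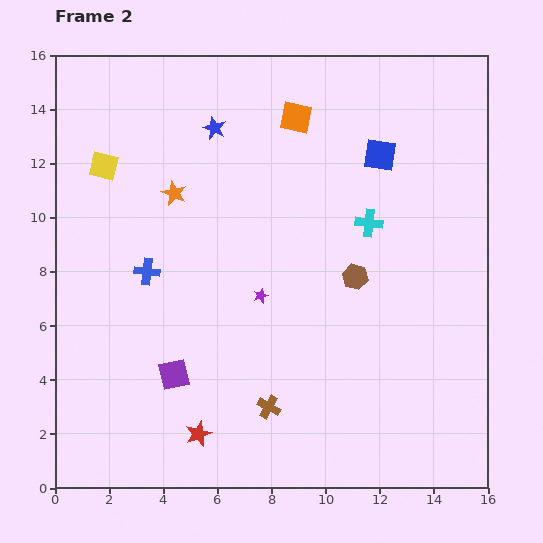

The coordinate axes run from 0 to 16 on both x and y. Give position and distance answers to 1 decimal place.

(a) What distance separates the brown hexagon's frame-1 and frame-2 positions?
5.0

The brown hexagon moved from (13.8, 12.0) to (11.1, 7.8), a distance of √(2.7² + 4.2²) ≈ 5.0.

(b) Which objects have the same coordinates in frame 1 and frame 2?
the orange square, the purple star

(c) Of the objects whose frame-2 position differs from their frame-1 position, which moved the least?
the yellow square

(moved 0.9)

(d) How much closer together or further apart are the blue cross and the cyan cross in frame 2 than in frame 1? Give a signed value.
-6.4

Distance in frame 1: 14.8. Distance in frame 2: 8.4.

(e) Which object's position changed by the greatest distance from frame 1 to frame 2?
the red star

(moved 6.3; next 5.4)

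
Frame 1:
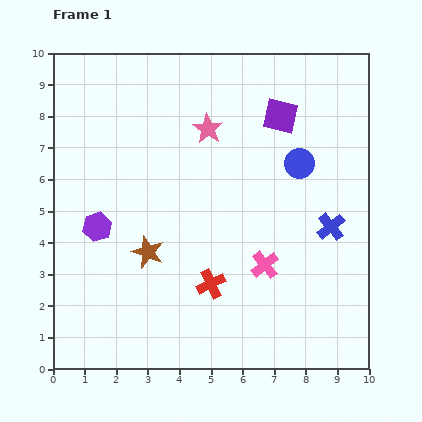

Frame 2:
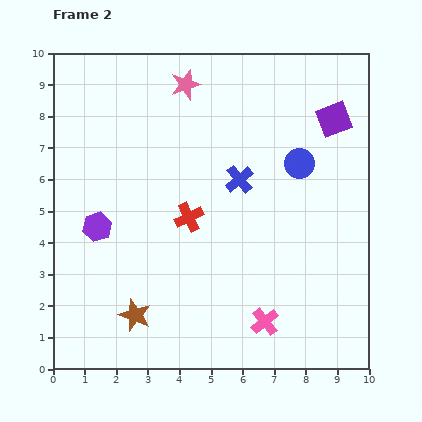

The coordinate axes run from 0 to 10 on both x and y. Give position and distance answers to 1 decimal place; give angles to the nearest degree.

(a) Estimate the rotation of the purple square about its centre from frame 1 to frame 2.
34° counter-clockwise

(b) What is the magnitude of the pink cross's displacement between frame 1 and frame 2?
1.8

The pink cross moved from (6.7, 3.3) to (6.7, 1.5), a distance of √(0.0² + 1.8²) ≈ 1.8.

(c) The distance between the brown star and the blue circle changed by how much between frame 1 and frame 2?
+1.5

Distance in frame 1: 5.6. Distance in frame 2: 7.1.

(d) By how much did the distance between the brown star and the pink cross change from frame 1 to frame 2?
+0.4

Distance in frame 1: 3.7. Distance in frame 2: 4.1.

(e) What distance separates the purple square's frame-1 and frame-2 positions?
1.7

The purple square moved from (7.2, 8.0) to (8.9, 7.9), a distance of √(1.7² + 0.1²) ≈ 1.7.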